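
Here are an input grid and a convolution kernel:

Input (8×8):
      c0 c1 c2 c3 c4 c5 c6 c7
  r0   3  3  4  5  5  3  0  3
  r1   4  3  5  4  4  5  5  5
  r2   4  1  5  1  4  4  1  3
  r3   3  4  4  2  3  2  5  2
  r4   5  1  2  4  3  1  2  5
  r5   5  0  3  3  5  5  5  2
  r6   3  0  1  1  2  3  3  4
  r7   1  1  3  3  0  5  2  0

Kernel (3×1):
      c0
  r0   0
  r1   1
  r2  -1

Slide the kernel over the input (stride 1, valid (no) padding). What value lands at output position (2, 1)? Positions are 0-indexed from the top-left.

The receptive field on the input at this output position is [1 / 4 / 1]. Elementwise product with the kernel and sum: 4·1 + 1·-1.

3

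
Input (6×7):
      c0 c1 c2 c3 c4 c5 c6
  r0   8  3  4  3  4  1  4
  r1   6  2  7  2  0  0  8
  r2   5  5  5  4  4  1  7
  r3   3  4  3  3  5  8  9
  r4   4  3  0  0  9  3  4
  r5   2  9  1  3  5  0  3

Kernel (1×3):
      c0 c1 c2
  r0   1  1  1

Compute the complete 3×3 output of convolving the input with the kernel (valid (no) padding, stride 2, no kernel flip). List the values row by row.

15 11 9
15 13 12
7 9 16

Output[0,0]: The receptive field on the input at this output position is [8 3 4]. Elementwise product with the kernel and sum: 8·1 + 3·1 + 4·1.
Output[0,1]: The receptive field on the input at this output position is [4 3 4]. Elementwise product with the kernel and sum: 4·1 + 3·1 + 4·1.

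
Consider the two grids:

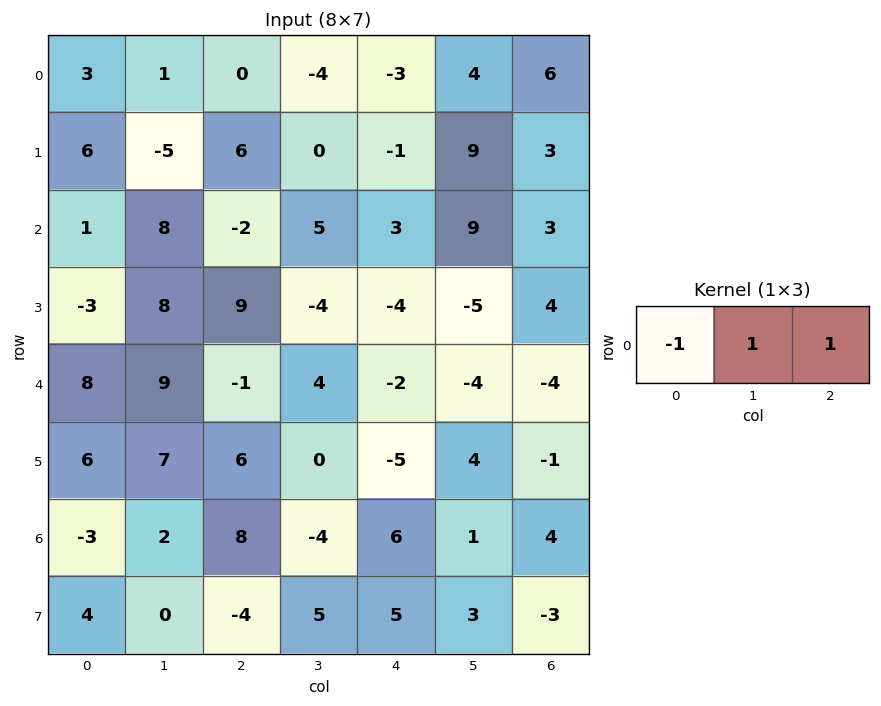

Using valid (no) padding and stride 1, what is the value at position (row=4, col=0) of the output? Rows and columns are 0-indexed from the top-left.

0

The receptive field on the input at this output position is [8 9 -1]. Elementwise product with the kernel and sum: 8·-1 + 9·1 + -1·1.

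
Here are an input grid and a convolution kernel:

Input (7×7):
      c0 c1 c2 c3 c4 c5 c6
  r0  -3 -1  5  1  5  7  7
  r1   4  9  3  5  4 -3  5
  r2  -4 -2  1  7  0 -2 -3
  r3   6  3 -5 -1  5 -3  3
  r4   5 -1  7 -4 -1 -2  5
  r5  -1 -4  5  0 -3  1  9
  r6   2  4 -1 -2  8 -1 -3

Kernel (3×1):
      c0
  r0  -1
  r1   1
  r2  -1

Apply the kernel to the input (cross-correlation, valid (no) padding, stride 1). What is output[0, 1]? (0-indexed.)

12

The receptive field on the input at this output position is [-1 / 9 / -2]. Elementwise product with the kernel and sum: -1·-1 + 9·1 + -2·-1.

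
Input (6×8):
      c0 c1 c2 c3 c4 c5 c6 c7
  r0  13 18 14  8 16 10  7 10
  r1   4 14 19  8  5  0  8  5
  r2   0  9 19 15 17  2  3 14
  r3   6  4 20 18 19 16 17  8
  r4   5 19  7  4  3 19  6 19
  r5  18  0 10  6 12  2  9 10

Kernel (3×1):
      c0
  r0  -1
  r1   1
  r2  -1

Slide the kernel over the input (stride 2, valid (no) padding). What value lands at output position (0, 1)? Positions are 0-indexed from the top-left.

-14

The receptive field on the input at this output position is [14 / 19 / 19]. Elementwise product with the kernel and sum: 14·-1 + 19·1 + 19·-1.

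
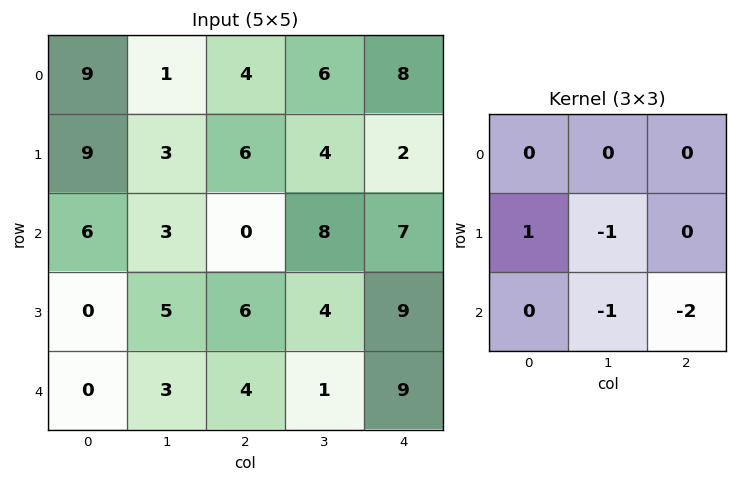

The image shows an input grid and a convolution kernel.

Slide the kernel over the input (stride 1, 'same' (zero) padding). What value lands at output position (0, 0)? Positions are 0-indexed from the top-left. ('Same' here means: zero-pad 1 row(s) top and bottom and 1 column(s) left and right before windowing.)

The receptive field on the zero-padded input at this output position is [0 0 0 / 0 9 1 / 0 9 3]. Elementwise product with the kernel and sum: 0·1 + 9·-1 + 9·-1 + 3·-2.

-24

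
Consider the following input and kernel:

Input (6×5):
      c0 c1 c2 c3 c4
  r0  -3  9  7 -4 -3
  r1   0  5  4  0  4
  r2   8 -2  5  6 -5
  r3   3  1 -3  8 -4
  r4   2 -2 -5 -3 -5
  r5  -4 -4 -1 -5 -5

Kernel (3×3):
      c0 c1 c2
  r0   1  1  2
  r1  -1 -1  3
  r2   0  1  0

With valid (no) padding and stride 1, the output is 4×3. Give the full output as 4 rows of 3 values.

25 4 11
23 21 -6
1 36 -19
-21 11 -15

Output[0,0]: The receptive field on the input at this output position is [-3 9 7 / 0 5 4 / 8 -2 5]. Elementwise product with the kernel and sum: -3·1 + 9·1 + 7·2 + 0·-1 + 5·-1 + 4·3 + -2·1.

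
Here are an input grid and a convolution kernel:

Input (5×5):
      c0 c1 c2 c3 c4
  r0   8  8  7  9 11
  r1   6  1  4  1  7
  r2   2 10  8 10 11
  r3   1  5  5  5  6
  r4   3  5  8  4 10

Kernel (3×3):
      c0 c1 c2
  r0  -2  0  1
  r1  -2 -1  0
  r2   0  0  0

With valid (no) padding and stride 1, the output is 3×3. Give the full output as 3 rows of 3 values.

Output[0,0]: The receptive field on the input at this output position is [8 8 7 / 6 1 4 / 2 10 8]. Elementwise product with the kernel and sum: 8·-2 + 7·1 + 6·-2 + 1·-1.
Output[0,1]: The receptive field on the input at this output position is [8 7 9 / 1 4 1 / 10 8 10]. Elementwise product with the kernel and sum: 8·-2 + 9·1 + 1·-2 + 4·-1.

-22 -13 -12
-22 -29 -27
-3 -25 -20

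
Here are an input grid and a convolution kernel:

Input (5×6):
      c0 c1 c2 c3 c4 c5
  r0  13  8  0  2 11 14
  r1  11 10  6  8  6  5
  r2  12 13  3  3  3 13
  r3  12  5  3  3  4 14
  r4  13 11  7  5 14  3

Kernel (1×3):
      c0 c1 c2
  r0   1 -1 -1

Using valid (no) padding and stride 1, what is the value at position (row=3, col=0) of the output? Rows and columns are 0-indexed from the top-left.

The receptive field on the input at this output position is [12 5 3]. Elementwise product with the kernel and sum: 12·1 + 5·-1 + 3·-1.

4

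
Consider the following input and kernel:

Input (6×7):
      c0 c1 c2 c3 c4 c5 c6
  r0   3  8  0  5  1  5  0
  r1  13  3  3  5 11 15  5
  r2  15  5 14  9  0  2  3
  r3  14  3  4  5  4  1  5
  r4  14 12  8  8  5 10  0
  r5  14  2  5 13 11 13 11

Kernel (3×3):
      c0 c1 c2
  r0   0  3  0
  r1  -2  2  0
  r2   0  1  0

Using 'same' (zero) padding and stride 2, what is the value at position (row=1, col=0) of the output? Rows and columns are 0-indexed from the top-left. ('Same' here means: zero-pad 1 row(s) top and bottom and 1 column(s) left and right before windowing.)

The receptive field on the zero-padded input at this output position is [0 13 3 / 0 15 5 / 0 14 3]. Elementwise product with the kernel and sum: 13·3 + 0·-2 + 15·2 + 14·1.

83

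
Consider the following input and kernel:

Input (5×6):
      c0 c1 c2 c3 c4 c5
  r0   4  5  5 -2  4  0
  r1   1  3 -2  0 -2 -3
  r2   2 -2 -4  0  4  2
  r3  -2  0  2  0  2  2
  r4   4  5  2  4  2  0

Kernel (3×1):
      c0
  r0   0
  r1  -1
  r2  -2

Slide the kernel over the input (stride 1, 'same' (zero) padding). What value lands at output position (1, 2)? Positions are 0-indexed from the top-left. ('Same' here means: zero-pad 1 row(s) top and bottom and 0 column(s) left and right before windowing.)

10

The receptive field on the zero-padded input at this output position is [5 / -2 / -4]. Elementwise product with the kernel and sum: -2·-1 + -4·-2.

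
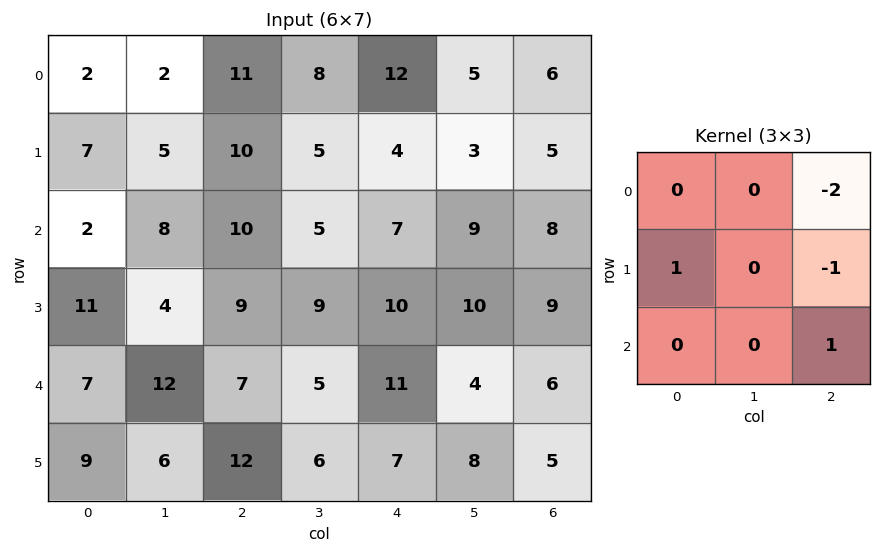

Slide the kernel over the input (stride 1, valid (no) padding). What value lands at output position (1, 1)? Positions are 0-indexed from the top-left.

2

The receptive field on the input at this output position is [5 10 5 / 8 10 5 / 4 9 9]. Elementwise product with the kernel and sum: 5·-2 + 8·1 + 5·-1 + 9·1.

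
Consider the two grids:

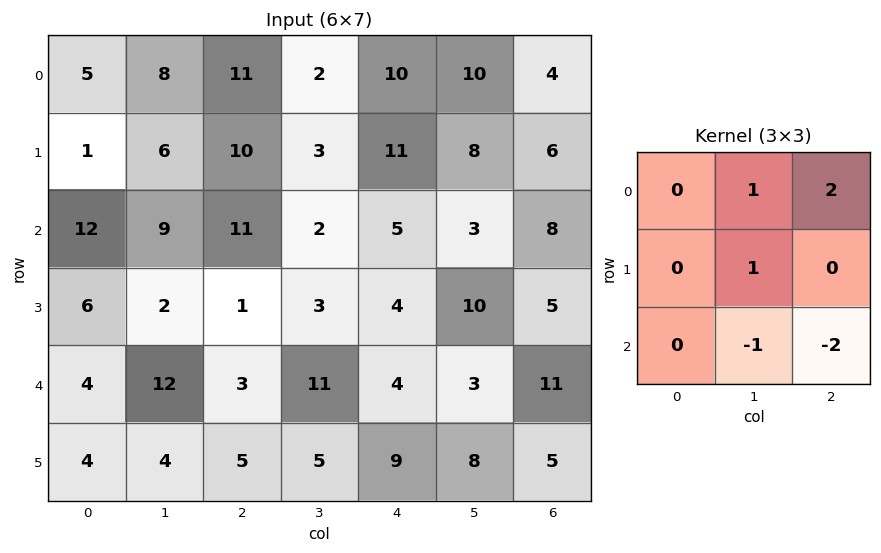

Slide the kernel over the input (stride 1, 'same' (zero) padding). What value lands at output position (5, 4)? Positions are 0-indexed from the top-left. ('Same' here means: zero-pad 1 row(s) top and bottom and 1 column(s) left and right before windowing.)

The receptive field on the zero-padded input at this output position is [11 4 3 / 5 9 8 / 0 0 0]. Elementwise product with the kernel and sum: 4·1 + 3·2 + 9·1 + 0·-1 + 0·-2.

19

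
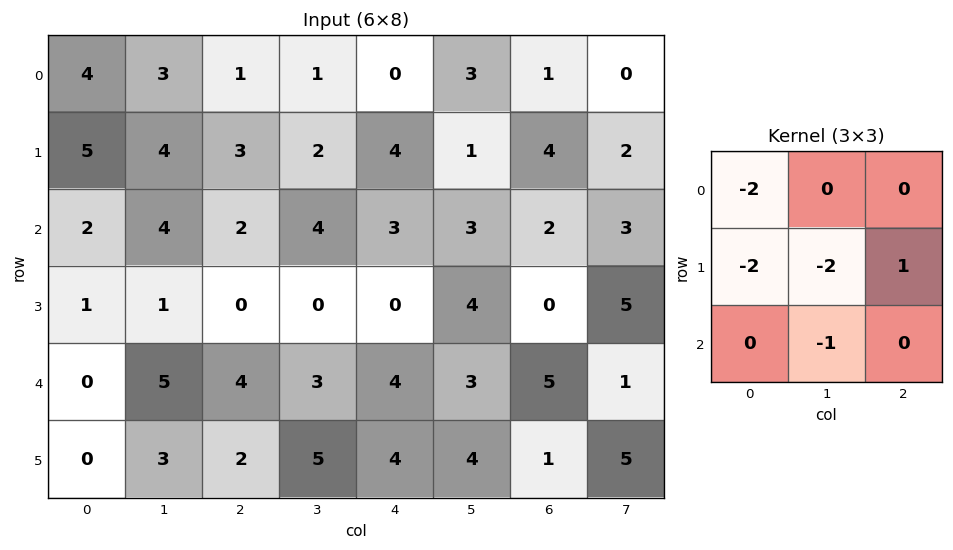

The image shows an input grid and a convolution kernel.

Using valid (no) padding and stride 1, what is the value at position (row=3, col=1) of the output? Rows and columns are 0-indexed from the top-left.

The receptive field on the input at this output position is [1 0 0 / 5 4 3 / 3 2 5]. Elementwise product with the kernel and sum: 1·-2 + 5·-2 + 4·-2 + 3·1 + 2·-1.

-19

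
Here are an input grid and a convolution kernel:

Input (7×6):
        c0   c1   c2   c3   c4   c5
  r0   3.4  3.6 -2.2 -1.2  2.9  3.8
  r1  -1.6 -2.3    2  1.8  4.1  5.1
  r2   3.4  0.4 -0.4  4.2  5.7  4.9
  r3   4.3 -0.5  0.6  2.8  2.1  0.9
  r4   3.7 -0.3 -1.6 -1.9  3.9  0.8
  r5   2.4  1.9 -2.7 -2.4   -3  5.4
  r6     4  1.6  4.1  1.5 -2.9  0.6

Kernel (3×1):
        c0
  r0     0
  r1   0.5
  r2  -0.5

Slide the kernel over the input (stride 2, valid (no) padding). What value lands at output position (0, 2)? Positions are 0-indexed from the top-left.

The receptive field on the input at this output position is [2.9 / 4.1 / 5.7]. Elementwise product with the kernel and sum: 4.1·0.5 + 5.7·-0.5.

-0.8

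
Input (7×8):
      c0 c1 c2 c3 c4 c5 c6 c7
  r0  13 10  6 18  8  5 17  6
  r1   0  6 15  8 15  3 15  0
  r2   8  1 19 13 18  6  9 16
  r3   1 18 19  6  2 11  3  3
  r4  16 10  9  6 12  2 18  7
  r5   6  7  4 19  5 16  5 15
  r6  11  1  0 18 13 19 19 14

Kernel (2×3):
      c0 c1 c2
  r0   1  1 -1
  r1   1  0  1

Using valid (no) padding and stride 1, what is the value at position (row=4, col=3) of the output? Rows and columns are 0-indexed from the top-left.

The receptive field on the input at this output position is [6 12 2 / 19 5 16]. Elementwise product with the kernel and sum: 6·1 + 12·1 + 2·-1 + 19·1 + 16·1.

51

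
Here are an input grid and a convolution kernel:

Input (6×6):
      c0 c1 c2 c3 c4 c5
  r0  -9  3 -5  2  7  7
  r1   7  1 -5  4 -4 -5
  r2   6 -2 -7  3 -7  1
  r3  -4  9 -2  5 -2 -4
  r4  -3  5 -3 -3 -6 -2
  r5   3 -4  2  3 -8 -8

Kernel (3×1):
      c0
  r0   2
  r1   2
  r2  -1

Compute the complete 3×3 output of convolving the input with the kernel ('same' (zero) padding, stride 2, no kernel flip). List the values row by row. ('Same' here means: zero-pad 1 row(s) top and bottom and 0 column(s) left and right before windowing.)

-25 -5 18
30 -22 -20
-17 -12 -8

Output[0,0]: The receptive field on the zero-padded input at this output position is [0 / -9 / 7]. Elementwise product with the kernel and sum: 0·2 + -9·2 + 7·-1.
Output[0,1]: The receptive field on the zero-padded input at this output position is [0 / -5 / -5]. Elementwise product with the kernel and sum: 0·2 + -5·2 + -5·-1.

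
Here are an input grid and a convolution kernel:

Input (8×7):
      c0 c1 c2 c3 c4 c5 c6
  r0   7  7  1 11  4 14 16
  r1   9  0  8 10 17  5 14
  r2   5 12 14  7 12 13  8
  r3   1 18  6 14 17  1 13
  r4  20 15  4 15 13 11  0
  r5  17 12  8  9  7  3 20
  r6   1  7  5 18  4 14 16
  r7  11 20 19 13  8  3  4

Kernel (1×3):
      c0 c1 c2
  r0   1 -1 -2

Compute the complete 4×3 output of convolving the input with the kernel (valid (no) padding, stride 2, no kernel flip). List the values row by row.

-2 -18 -42
-35 -17 -17
-3 -37 2
-16 -21 -42

Output[0,0]: The receptive field on the input at this output position is [7 7 1]. Elementwise product with the kernel and sum: 7·1 + 7·-1 + 1·-2.
Output[0,1]: The receptive field on the input at this output position is [1 11 4]. Elementwise product with the kernel and sum: 1·1 + 11·-1 + 4·-2.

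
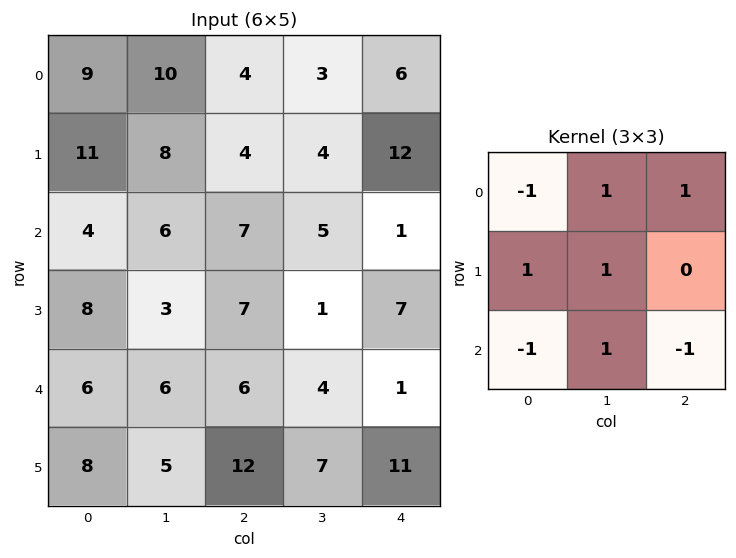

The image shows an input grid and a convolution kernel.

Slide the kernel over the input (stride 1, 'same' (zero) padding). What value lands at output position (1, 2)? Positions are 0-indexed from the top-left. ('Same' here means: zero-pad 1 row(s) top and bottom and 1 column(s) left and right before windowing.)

5

The receptive field on the zero-padded input at this output position is [10 4 3 / 8 4 4 / 6 7 5]. Elementwise product with the kernel and sum: 10·-1 + 4·1 + 3·1 + 8·1 + 4·1 + 6·-1 + 7·1 + 5·-1.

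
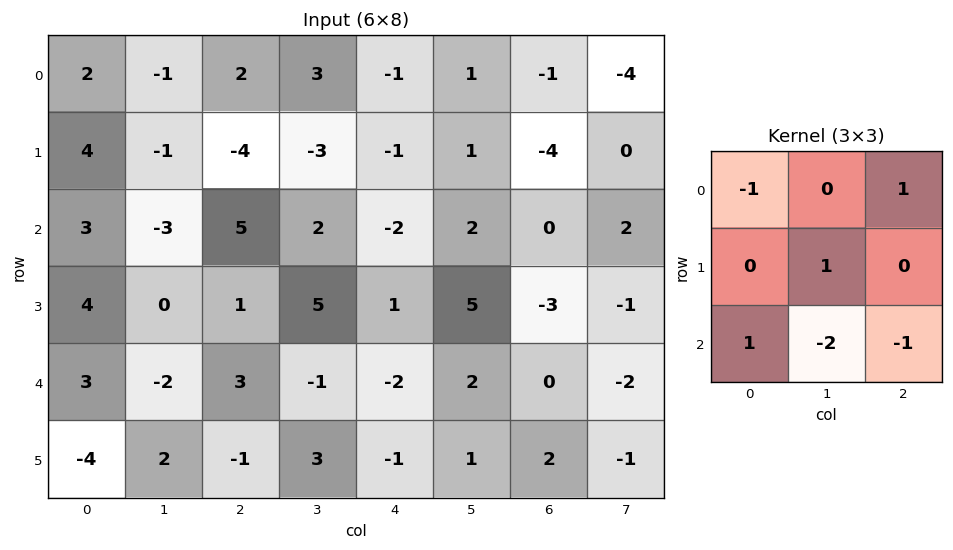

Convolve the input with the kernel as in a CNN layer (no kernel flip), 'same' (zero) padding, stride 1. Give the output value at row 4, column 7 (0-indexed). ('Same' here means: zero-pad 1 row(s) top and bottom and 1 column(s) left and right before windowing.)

The receptive field on the zero-padded input at this output position is [-3 -1 0 / 0 -2 0 / 2 -1 0]. Elementwise product with the kernel and sum: -3·-1 + 0·1 + -2·1 + 2·1 + -1·-2 + 0·-1.

5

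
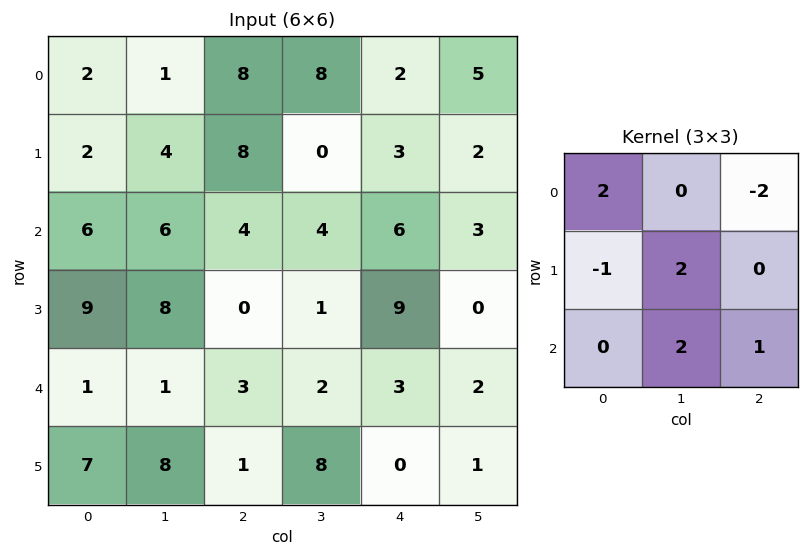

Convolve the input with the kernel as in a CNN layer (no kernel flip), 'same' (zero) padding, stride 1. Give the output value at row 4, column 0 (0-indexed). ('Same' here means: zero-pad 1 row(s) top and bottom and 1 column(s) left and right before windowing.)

The receptive field on the zero-padded input at this output position is [0 9 8 / 0 1 1 / 0 7 8]. Elementwise product with the kernel and sum: 0·2 + 8·-2 + 0·-1 + 1·2 + 7·2 + 8·1.

8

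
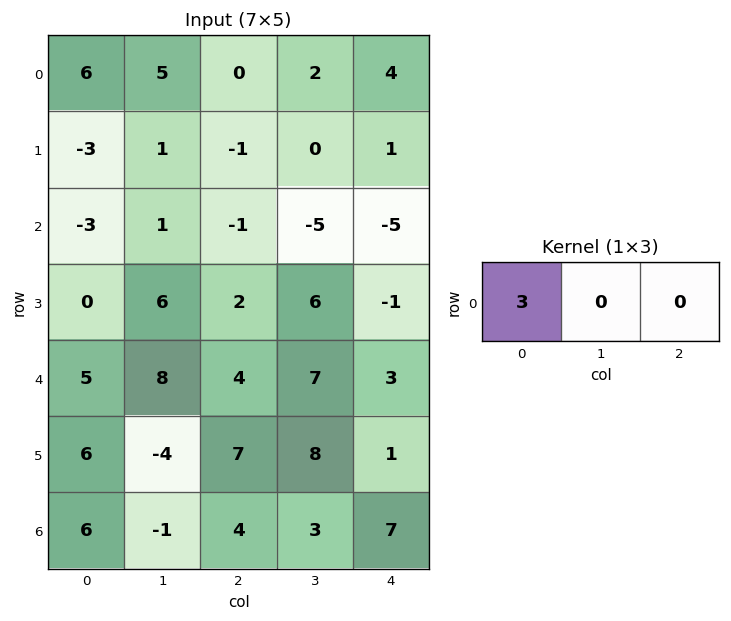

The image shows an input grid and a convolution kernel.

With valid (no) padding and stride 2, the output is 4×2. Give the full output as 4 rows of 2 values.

18 0
-9 -3
15 12
18 12

Output[0,0]: The receptive field on the input at this output position is [6 5 0]. Elementwise product with the kernel and sum: 6·3.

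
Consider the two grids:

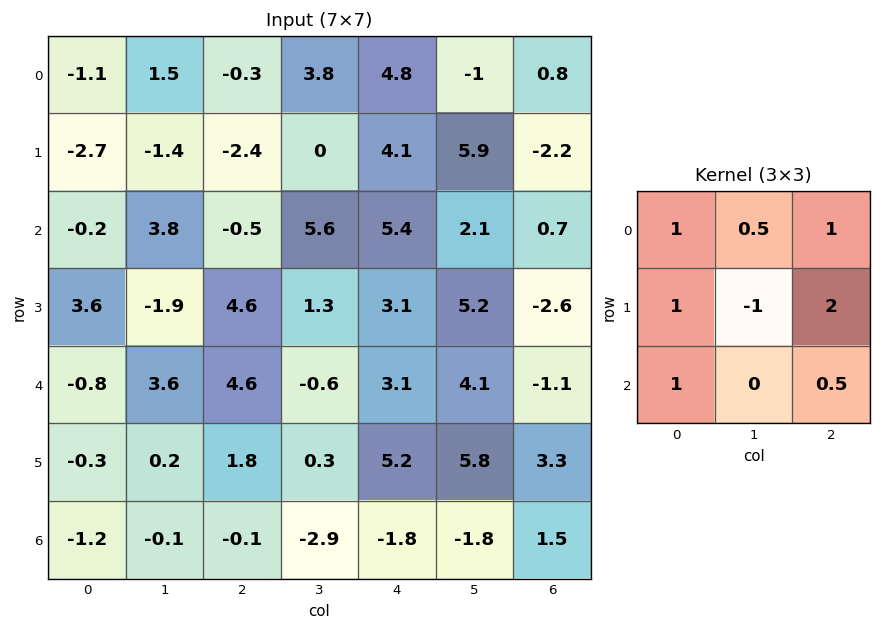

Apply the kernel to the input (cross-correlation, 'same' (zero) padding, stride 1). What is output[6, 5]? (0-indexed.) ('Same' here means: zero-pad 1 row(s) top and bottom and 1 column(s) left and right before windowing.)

14.4

The receptive field on the zero-padded input at this output position is [5.2 5.8 3.3 / -1.8 -1.8 1.5 / 0 0 0]. Elementwise product with the kernel and sum: 5.2·1 + 5.8·0.5 + 3.3·1 + -1.8·1 + -1.8·-1 + 1.5·2 + 0·1 + 0·0.5.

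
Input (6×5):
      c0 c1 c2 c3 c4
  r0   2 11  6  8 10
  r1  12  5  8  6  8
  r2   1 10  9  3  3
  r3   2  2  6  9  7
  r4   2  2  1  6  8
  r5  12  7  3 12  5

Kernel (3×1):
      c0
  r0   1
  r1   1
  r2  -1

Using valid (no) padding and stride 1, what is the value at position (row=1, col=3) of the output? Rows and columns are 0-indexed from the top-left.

The receptive field on the input at this output position is [6 / 3 / 9]. Elementwise product with the kernel and sum: 6·1 + 3·1 + 9·-1.

0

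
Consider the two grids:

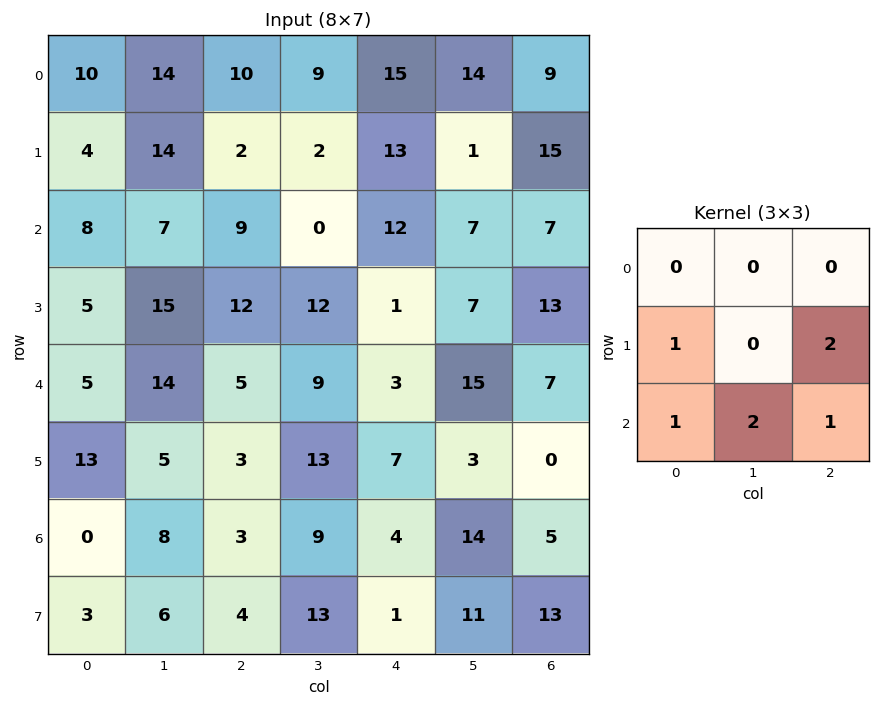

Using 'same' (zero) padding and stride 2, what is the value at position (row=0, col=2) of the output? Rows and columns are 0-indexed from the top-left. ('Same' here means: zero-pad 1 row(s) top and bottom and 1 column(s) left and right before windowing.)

66

The receptive field on the zero-padded input at this output position is [0 0 0 / 9 15 14 / 2 13 1]. Elementwise product with the kernel and sum: 9·1 + 14·2 + 2·1 + 13·2 + 1·1.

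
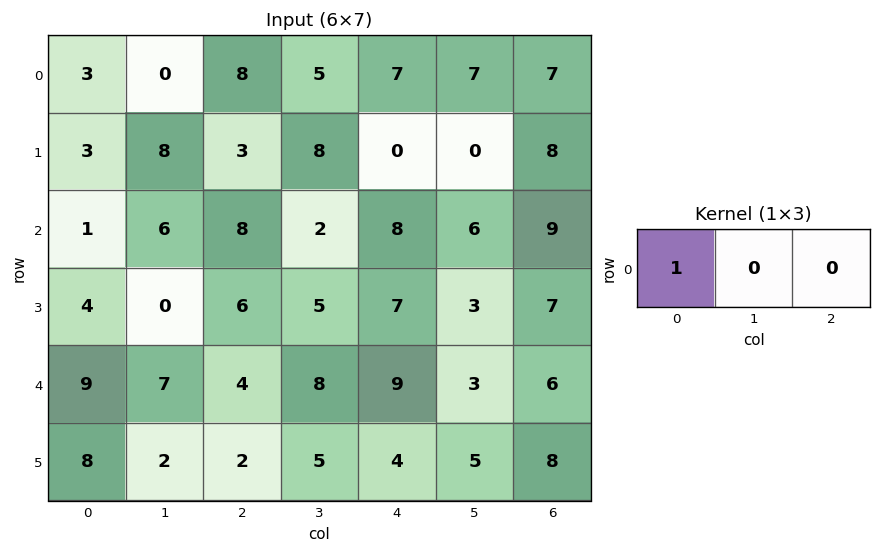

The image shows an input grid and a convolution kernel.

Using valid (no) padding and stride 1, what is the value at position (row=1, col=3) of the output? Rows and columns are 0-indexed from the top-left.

8

The receptive field on the input at this output position is [8 0 0]. Elementwise product with the kernel and sum: 8·1.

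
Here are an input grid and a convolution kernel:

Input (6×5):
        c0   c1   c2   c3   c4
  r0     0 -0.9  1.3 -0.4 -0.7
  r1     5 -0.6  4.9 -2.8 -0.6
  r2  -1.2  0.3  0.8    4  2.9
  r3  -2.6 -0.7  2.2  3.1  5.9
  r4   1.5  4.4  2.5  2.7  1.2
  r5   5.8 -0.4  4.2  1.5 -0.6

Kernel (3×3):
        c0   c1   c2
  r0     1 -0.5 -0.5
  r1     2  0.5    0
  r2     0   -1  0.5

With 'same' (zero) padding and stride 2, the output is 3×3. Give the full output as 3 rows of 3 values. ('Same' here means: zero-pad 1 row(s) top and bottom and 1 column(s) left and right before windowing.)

Output[0,0]: The receptive field on the zero-padded input at this output position is [0 0 0 / 0 0 -0.9 / 0 5 -0.6]. Elementwise product with the kernel and sum: 0·1 + 0·-0.5 + 0·-0.5 + 0·2 + 0·0.5 + 5·-1 + -0.6·0.5.

-5.3 -7.45 -0.55
-0.55 -1.3 1.05
-3.6 3.25 6.75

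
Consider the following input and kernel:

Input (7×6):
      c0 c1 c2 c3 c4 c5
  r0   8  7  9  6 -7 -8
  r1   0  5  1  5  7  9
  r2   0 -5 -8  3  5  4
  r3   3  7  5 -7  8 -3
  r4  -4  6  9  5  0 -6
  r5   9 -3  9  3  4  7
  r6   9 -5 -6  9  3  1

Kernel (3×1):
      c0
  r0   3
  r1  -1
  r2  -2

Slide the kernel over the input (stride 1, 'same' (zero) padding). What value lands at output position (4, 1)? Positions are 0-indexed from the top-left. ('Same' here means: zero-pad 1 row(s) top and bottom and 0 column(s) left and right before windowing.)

21

The receptive field on the zero-padded input at this output position is [7 / 6 / -3]. Elementwise product with the kernel and sum: 7·3 + 6·-1 + -3·-2.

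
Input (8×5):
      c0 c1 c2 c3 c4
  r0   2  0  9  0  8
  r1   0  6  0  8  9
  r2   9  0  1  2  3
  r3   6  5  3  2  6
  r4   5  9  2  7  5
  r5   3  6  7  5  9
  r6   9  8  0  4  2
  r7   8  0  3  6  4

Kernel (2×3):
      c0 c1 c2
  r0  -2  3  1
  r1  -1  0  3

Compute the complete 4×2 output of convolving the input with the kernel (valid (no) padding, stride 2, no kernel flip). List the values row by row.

5 17
-14 22
37 42
7 23

Output[0,0]: The receptive field on the input at this output position is [2 0 9 / 0 6 0]. Elementwise product with the kernel and sum: 2·-2 + 0·3 + 9·1 + 0·-1 + 0·3.
Output[0,1]: The receptive field on the input at this output position is [9 0 8 / 0 8 9]. Elementwise product with the kernel and sum: 9·-2 + 0·3 + 8·1 + 0·-1 + 9·3.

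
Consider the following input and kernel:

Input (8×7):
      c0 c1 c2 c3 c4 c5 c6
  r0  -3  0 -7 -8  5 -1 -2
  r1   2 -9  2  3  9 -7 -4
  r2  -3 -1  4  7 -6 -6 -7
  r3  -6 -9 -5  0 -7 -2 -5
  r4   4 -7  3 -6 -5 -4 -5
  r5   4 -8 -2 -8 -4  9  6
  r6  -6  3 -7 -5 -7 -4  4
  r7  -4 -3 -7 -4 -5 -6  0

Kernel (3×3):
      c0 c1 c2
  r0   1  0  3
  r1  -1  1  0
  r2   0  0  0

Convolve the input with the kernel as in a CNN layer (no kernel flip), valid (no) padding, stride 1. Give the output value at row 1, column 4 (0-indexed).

-3

The receptive field on the input at this output position is [9 -7 -4 / -6 -6 -7 / -7 -2 -5]. Elementwise product with the kernel and sum: 9·1 + -4·3 + -6·-1 + -6·1.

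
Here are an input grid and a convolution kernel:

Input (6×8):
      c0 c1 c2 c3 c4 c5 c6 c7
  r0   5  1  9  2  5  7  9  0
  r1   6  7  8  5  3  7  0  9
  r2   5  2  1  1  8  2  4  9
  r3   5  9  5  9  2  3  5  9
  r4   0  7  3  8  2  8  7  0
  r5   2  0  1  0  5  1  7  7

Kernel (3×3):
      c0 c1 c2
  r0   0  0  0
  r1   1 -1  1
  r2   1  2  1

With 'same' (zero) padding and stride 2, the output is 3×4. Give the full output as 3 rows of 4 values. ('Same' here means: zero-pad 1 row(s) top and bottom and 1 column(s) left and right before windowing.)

15 22 22 14
16 30 11 29
11 14 25 23

Output[0,0]: The receptive field on the zero-padded input at this output position is [0 0 0 / 0 5 1 / 0 6 7]. Elementwise product with the kernel and sum: 0·1 + 5·-1 + 1·1 + 0·1 + 6·2 + 7·1.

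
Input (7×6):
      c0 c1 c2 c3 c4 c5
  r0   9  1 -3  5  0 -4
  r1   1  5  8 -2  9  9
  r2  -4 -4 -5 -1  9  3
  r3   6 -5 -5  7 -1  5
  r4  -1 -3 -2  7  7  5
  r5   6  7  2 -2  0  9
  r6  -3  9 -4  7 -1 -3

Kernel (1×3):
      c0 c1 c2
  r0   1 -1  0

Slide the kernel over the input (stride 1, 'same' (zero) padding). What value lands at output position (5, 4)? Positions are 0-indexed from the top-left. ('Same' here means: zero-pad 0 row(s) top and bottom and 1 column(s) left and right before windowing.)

-2

The receptive field on the zero-padded input at this output position is [-2 0 9]. Elementwise product with the kernel and sum: -2·1 + 0·-1.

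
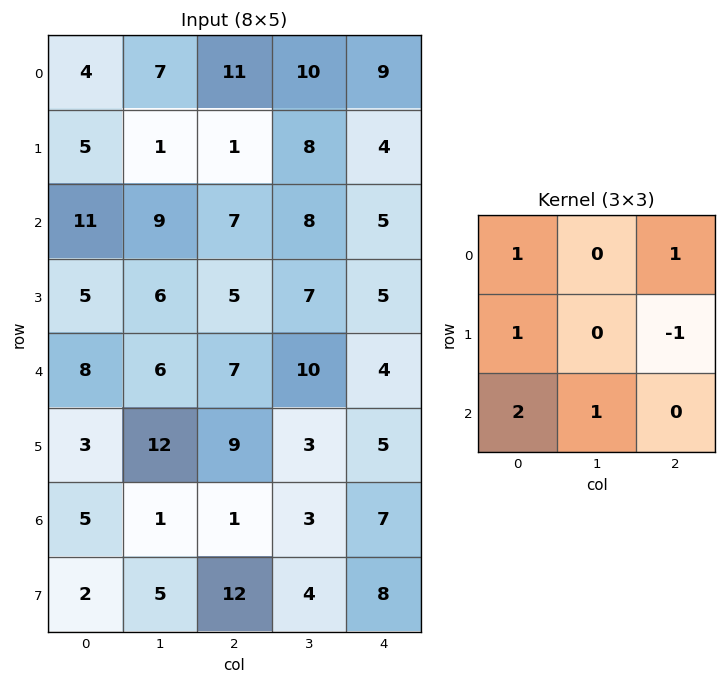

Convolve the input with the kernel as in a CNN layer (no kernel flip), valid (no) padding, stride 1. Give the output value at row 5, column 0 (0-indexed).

25

The receptive field on the input at this output position is [3 12 9 / 5 1 1 / 2 5 12]. Elementwise product with the kernel and sum: 3·1 + 9·1 + 5·1 + 1·-1 + 2·2 + 5·1.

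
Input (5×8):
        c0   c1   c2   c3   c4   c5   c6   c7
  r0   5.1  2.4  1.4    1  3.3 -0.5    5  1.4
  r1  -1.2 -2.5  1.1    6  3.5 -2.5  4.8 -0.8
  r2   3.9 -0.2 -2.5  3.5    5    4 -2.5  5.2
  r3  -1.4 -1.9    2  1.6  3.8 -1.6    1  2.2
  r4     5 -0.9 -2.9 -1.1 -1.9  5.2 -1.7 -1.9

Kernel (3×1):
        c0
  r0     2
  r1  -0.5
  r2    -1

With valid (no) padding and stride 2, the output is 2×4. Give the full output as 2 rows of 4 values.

6.9 4.75 -0.15 10.1
3.5 -3.1 10 -3.8

Output[0,0]: The receptive field on the input at this output position is [5.1 / -1.2 / 3.9]. Elementwise product with the kernel and sum: 5.1·2 + -1.2·-0.5 + 3.9·-1.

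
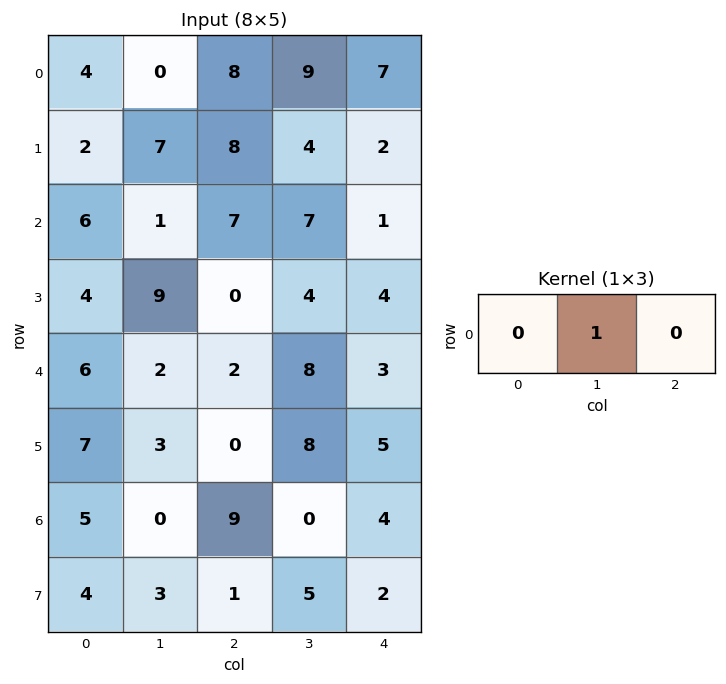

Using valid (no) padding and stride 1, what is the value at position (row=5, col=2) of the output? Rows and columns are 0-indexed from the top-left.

The receptive field on the input at this output position is [0 8 5]. Elementwise product with the kernel and sum: 8·1.

8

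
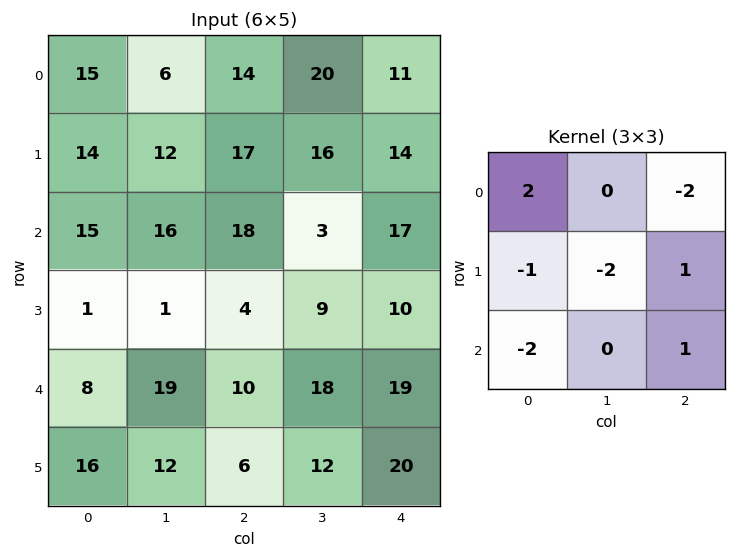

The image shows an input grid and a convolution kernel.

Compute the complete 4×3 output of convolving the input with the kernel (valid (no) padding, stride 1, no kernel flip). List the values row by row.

Output[0,0]: The receptive field on the input at this output position is [15 6 14 / 14 12 17 / 15 16 18]. Elementwise product with the kernel and sum: 15·2 + 14·-2 + 14·-1 + 12·-2 + 17·1 + 15·-2 + 18·1.
Output[0,1]: The receptive field on the input at this output position is [6 14 20 / 12 17 16 / 16 18 3]. Elementwise product with the kernel and sum: 6·2 + 20·-2 + 12·-1 + 17·-2 + 16·1 + 16·-2 + 3·1.

-31 -87 -48
-33 -50 1
-11 6 -11
-68 -49 -31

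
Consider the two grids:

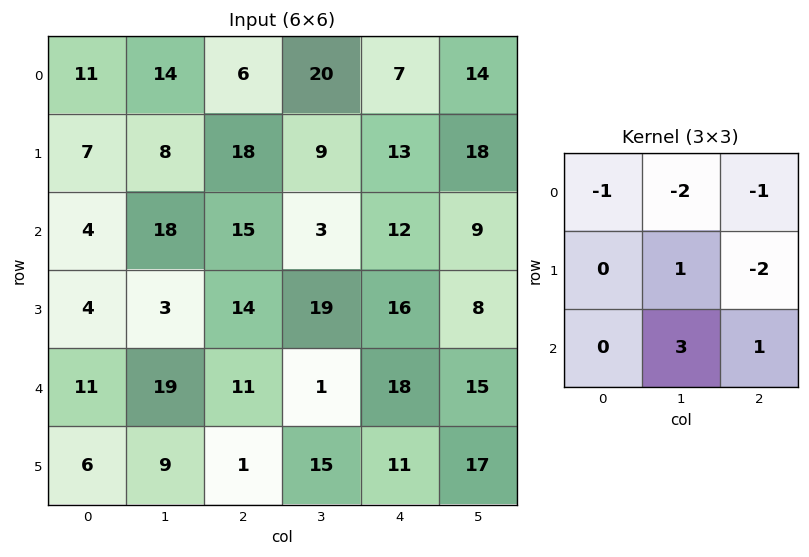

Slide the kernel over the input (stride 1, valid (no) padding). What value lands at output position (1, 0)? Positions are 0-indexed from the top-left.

-30

The receptive field on the input at this output position is [7 8 18 / 4 18 15 / 4 3 14]. Elementwise product with the kernel and sum: 7·-1 + 8·-2 + 18·-1 + 18·1 + 15·-2 + 3·3 + 14·1.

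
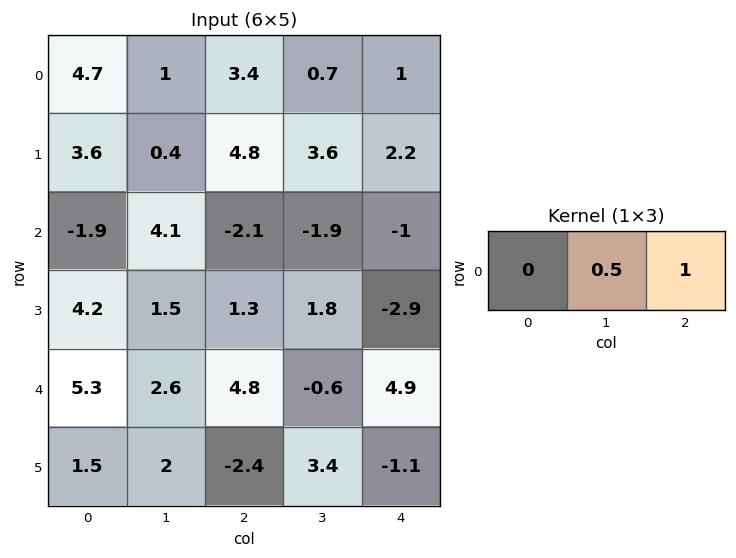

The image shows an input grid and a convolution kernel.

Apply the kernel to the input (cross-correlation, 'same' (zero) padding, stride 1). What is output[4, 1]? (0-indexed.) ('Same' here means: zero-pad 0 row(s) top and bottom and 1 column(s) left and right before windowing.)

6.1

The receptive field on the zero-padded input at this output position is [5.3 2.6 4.8]. Elementwise product with the kernel and sum: 2.6·0.5 + 4.8·1.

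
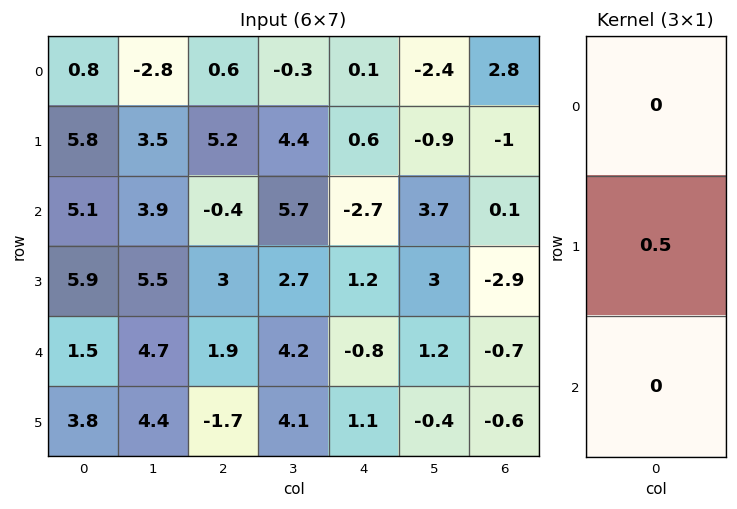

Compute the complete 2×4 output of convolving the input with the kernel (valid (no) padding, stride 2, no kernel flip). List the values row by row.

Output[0,0]: The receptive field on the input at this output position is [0.8 / 5.8 / 5.1]. Elementwise product with the kernel and sum: 5.8·0.5.
Output[0,1]: The receptive field on the input at this output position is [0.6 / 5.2 / -0.4]. Elementwise product with the kernel and sum: 5.2·0.5.

2.9 2.6 0.3 -0.5
2.95 1.5 0.6 -1.45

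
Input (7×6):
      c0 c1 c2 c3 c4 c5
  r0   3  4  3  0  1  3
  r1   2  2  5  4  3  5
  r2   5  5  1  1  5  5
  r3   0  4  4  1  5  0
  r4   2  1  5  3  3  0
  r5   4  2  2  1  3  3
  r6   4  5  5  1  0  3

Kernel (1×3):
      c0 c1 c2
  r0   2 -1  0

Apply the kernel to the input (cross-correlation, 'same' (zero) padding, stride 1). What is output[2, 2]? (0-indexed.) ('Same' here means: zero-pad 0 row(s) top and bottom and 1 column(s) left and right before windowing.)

9

The receptive field on the zero-padded input at this output position is [5 1 1]. Elementwise product with the kernel and sum: 5·2 + 1·-1.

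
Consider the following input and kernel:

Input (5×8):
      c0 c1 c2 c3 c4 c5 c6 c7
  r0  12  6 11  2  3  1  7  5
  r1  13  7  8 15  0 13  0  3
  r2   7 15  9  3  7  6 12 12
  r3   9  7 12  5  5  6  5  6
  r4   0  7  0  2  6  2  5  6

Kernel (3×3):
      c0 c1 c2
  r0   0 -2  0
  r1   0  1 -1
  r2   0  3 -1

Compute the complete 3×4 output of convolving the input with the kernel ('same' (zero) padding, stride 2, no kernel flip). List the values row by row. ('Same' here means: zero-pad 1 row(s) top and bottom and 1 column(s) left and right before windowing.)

Output[0,0]: The receptive field on the zero-padded input at this output position is [0 0 0 / 0 12 6 / 0 13 7]. Elementwise product with the kernel and sum: 0·-2 + 12·1 + 6·-1 + 13·3 + 7·-1.
Output[0,1]: The receptive field on the zero-padded input at this output position is [0 0 0 / 6 11 2 / 7 8 15]. Elementwise product with the kernel and sum: 0·-2 + 11·1 + 2·-1 + 8·3 + 15·-1.

38 18 -11 -1
-14 21 10 9
-25 -26 -6 -11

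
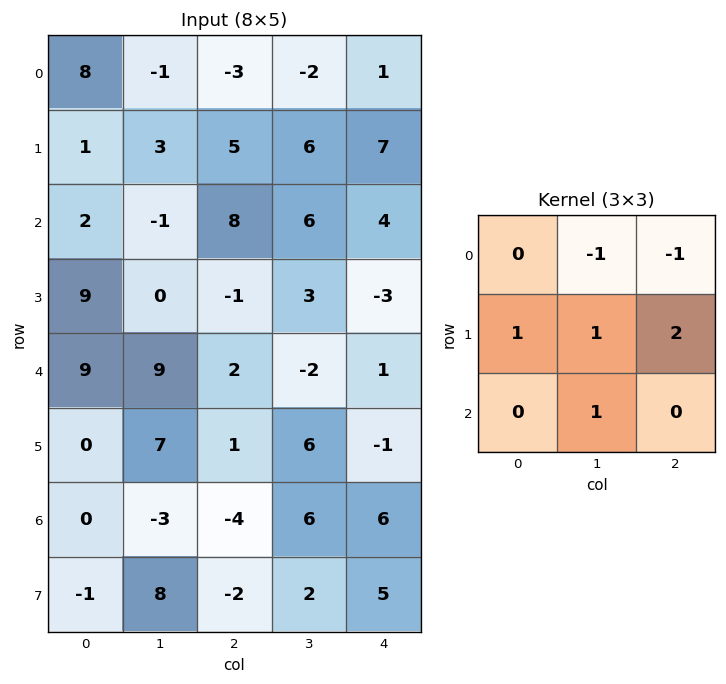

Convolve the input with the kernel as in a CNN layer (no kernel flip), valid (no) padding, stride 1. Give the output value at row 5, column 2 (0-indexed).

11

The receptive field on the input at this output position is [1 6 -1 / -4 6 6 / -2 2 5]. Elementwise product with the kernel and sum: 6·-1 + -1·-1 + -4·1 + 6·1 + 6·2 + 2·1.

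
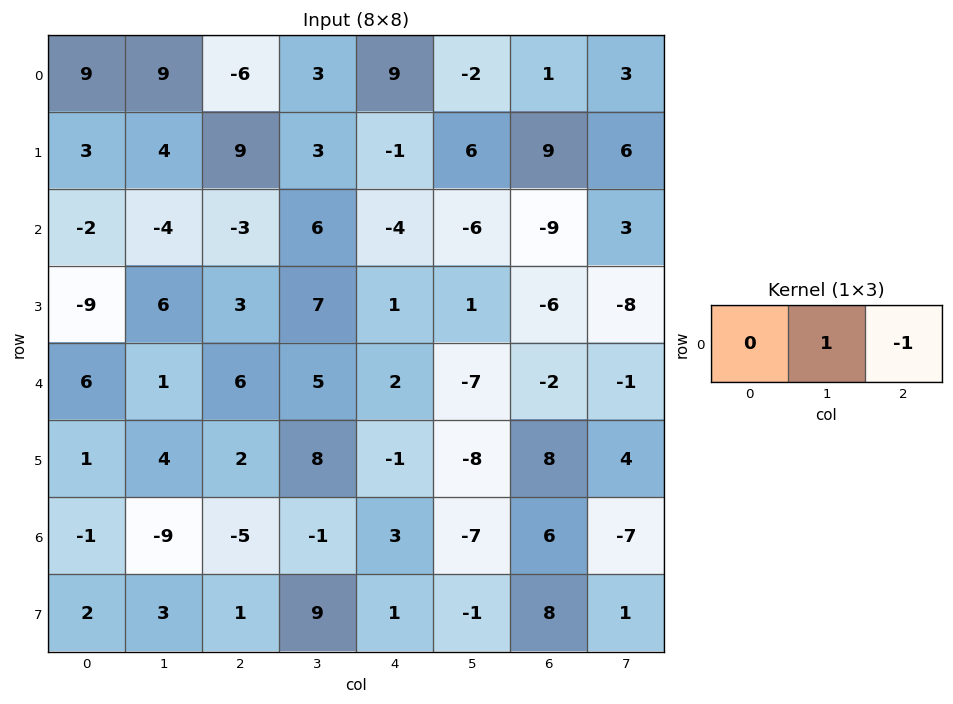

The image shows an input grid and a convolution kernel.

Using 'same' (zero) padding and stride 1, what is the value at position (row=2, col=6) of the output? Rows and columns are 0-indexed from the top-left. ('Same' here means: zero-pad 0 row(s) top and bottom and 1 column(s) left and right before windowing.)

The receptive field on the zero-padded input at this output position is [-6 -9 3]. Elementwise product with the kernel and sum: -9·1 + 3·-1.

-12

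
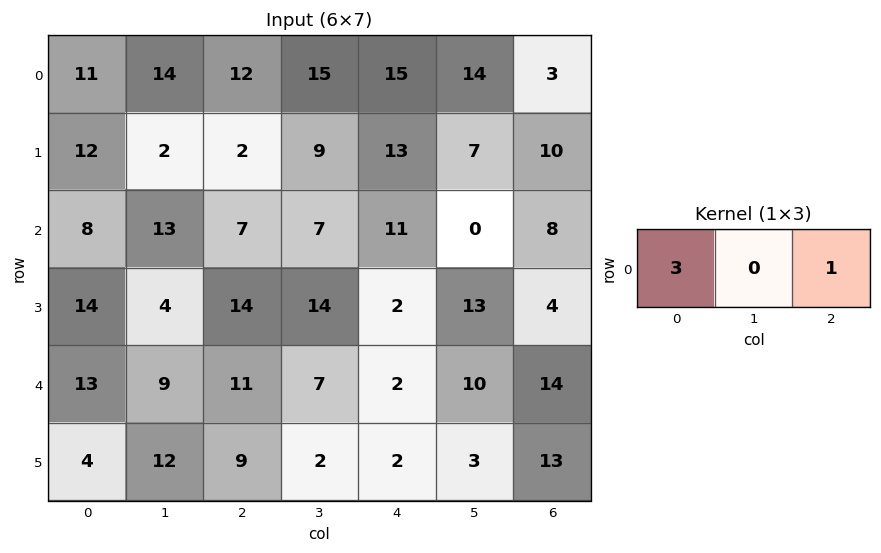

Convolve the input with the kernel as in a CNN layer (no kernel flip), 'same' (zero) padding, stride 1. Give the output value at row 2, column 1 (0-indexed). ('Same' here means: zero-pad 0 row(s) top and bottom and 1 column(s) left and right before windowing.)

The receptive field on the zero-padded input at this output position is [8 13 7]. Elementwise product with the kernel and sum: 8·3 + 7·1.

31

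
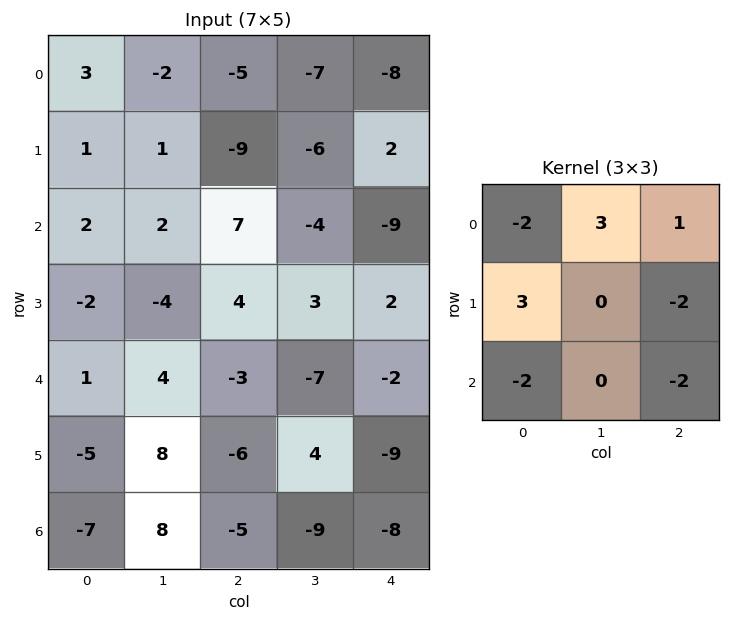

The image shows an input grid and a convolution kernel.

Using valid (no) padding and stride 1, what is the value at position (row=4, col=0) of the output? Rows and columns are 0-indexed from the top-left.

The receptive field on the input at this output position is [1 4 -3 / -5 8 -6 / -7 8 -5]. Elementwise product with the kernel and sum: 1·-2 + 4·3 + -3·1 + -5·3 + -6·-2 + -7·-2 + -5·-2.

28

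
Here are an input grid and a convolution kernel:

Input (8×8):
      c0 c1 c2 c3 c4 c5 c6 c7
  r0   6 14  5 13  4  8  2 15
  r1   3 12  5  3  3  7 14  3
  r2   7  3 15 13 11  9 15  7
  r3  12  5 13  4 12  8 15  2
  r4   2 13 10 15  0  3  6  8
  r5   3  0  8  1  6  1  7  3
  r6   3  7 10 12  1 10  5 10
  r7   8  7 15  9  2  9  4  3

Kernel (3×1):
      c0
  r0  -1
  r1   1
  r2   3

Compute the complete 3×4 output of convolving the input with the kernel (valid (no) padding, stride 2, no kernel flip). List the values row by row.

18 45 32 57
11 28 1 18
10 28 9 16

Output[0,0]: The receptive field on the input at this output position is [6 / 3 / 7]. Elementwise product with the kernel and sum: 6·-1 + 3·1 + 7·3.
Output[0,1]: The receptive field on the input at this output position is [5 / 5 / 15]. Elementwise product with the kernel and sum: 5·-1 + 5·1 + 15·3.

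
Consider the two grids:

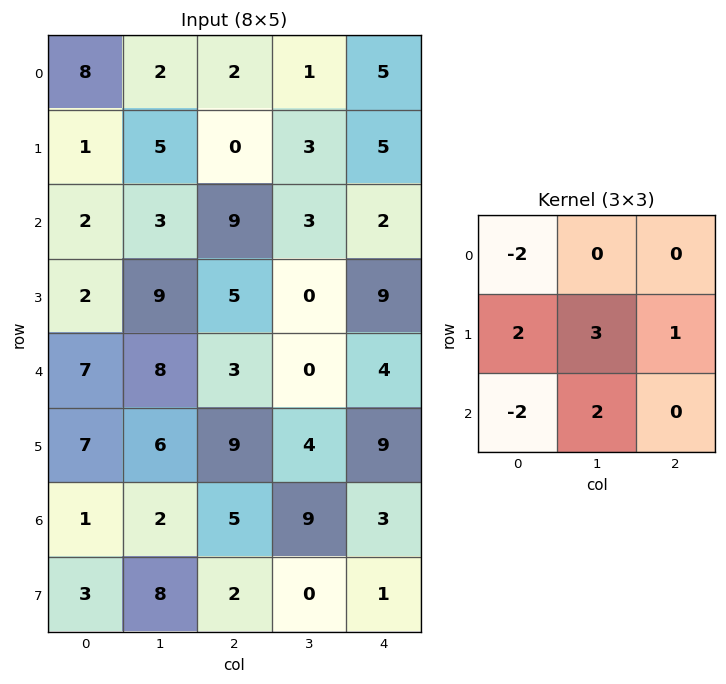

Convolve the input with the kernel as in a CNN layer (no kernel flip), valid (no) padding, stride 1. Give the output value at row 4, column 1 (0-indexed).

33

The receptive field on the input at this output position is [8 3 0 / 6 9 4 / 2 5 9]. Elementwise product with the kernel and sum: 8·-2 + 6·2 + 9·3 + 4·1 + 2·-2 + 5·2.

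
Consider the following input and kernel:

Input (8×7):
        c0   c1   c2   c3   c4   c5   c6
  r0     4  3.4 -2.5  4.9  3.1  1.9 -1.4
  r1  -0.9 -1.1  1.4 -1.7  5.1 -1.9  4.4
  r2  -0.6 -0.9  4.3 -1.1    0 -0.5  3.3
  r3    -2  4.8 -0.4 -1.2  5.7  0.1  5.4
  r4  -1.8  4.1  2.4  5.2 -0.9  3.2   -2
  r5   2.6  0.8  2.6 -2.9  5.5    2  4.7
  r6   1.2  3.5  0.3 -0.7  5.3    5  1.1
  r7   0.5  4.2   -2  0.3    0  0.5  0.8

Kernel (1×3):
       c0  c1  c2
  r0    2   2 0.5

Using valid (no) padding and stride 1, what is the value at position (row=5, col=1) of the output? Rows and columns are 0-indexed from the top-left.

The receptive field on the input at this output position is [0.8 2.6 -2.9]. Elementwise product with the kernel and sum: 0.8·2 + 2.6·2 + -2.9·0.5.

5.35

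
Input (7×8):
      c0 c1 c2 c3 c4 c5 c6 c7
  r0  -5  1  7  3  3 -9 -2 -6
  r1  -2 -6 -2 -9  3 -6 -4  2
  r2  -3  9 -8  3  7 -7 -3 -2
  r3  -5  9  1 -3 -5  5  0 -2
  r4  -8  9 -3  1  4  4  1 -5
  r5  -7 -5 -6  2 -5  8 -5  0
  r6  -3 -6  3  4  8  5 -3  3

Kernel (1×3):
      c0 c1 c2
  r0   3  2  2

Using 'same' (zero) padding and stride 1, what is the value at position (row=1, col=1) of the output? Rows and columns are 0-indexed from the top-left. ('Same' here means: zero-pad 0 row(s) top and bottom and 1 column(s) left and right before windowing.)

-22

The receptive field on the zero-padded input at this output position is [-2 -6 -2]. Elementwise product with the kernel and sum: -2·3 + -6·2 + -2·2.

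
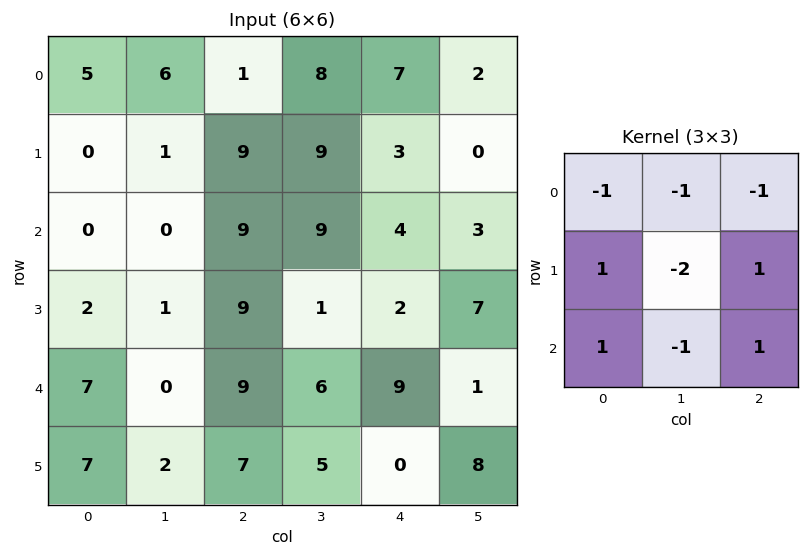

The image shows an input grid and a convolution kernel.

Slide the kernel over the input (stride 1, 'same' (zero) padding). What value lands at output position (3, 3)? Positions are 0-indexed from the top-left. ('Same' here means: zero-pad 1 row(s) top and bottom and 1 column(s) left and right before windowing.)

The receptive field on the zero-padded input at this output position is [9 9 4 / 9 1 2 / 9 6 9]. Elementwise product with the kernel and sum: 9·-1 + 9·-1 + 4·-1 + 9·1 + 1·-2 + 2·1 + 9·1 + 6·-1 + 9·1.

-1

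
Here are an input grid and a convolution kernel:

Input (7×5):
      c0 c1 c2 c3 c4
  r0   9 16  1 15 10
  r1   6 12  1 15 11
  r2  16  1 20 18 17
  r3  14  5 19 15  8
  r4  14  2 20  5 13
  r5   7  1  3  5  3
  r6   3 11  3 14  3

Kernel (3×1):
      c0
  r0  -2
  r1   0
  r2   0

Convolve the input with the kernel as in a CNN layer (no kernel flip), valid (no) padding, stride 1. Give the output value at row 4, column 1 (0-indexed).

The receptive field on the input at this output position is [2 / 1 / 11]. Elementwise product with the kernel and sum: 2·-2.

-4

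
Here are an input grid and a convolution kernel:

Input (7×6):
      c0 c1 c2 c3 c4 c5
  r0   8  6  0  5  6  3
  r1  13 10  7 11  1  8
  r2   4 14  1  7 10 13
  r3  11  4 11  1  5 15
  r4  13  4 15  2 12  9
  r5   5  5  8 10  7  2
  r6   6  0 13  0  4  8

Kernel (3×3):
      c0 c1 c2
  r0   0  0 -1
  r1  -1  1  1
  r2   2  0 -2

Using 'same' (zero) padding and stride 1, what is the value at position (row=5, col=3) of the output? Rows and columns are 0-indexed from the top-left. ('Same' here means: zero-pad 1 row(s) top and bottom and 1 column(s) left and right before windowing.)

The receptive field on the zero-padded input at this output position is [15 2 12 / 8 10 7 / 13 0 4]. Elementwise product with the kernel and sum: 12·-1 + 8·-1 + 10·1 + 7·1 + 13·2 + 4·-2.

15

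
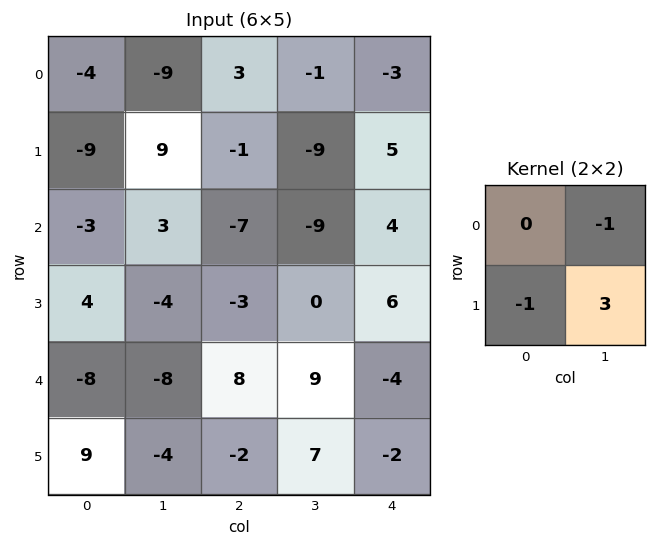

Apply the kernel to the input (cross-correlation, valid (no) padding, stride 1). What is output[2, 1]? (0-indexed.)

The receptive field on the input at this output position is [3 -7 / -4 -3]. Elementwise product with the kernel and sum: -7·-1 + -4·-1 + -3·3.

2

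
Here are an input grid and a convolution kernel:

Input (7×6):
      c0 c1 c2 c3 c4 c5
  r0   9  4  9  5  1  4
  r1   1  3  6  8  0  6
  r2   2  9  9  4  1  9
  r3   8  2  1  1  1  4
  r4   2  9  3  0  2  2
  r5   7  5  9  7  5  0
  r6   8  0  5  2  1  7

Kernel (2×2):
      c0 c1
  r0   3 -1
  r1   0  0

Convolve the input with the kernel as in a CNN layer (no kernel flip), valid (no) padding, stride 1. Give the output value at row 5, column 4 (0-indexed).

15

The receptive field on the input at this output position is [5 0 / 1 7]. Elementwise product with the kernel and sum: 5·3 + 0·-1.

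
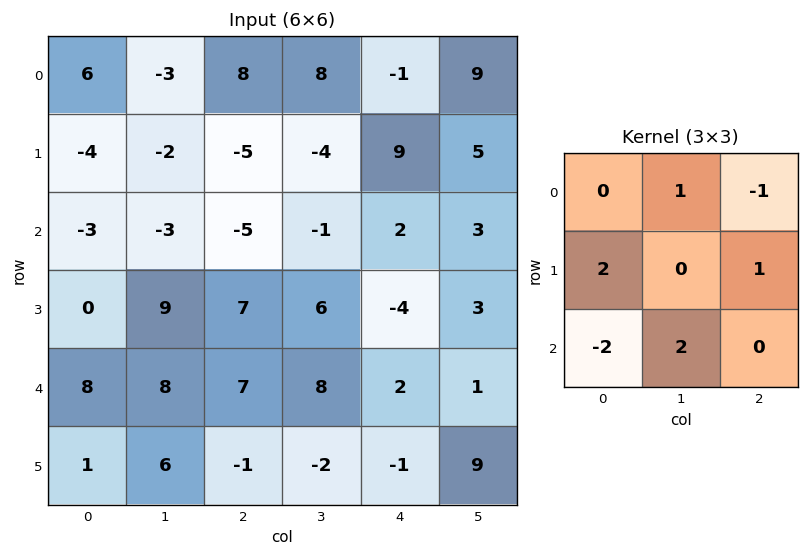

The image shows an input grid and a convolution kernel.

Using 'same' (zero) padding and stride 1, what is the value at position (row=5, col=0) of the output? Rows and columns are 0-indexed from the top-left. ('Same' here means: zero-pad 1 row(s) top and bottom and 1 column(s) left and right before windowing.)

The receptive field on the zero-padded input at this output position is [0 8 8 / 0 1 6 / 0 0 0]. Elementwise product with the kernel and sum: 8·1 + 8·-1 + 0·2 + 6·1 + 0·-2 + 0·2.

6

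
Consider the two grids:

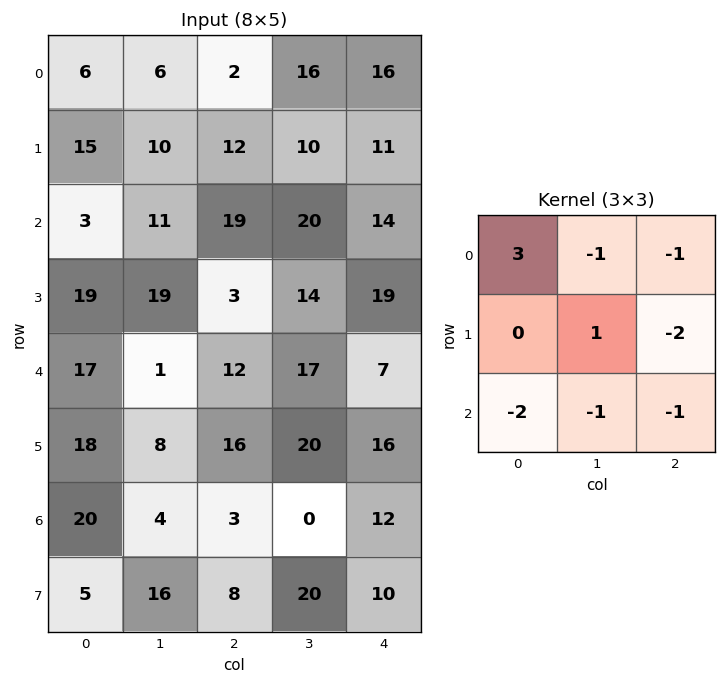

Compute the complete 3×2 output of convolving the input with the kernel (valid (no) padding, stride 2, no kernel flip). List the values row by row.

-40 -110
-55 -49
-33 -18

Output[0,0]: The receptive field on the input at this output position is [6 6 2 / 15 10 12 / 3 11 19]. Elementwise product with the kernel and sum: 6·3 + 6·-1 + 2·-1 + 10·1 + 12·-2 + 3·-2 + 11·-1 + 19·-1.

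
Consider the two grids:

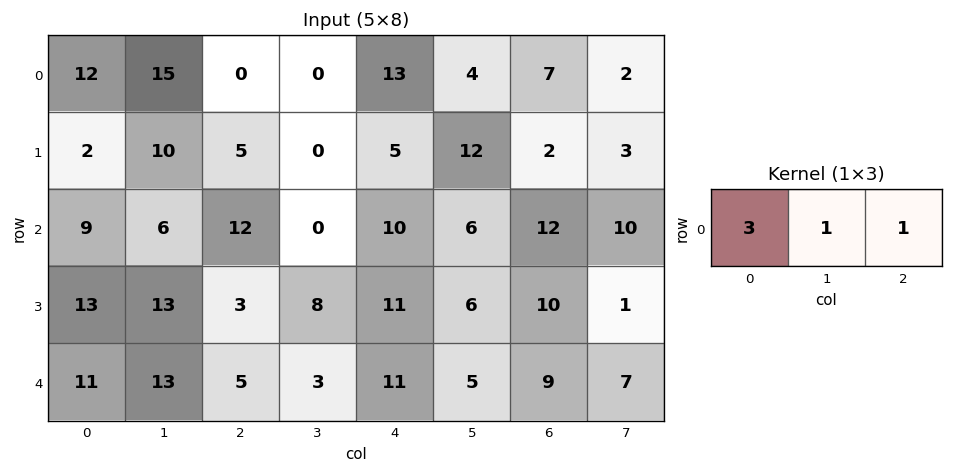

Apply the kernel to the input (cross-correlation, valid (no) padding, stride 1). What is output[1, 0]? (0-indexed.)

The receptive field on the input at this output position is [2 10 5]. Elementwise product with the kernel and sum: 2·3 + 10·1 + 5·1.

21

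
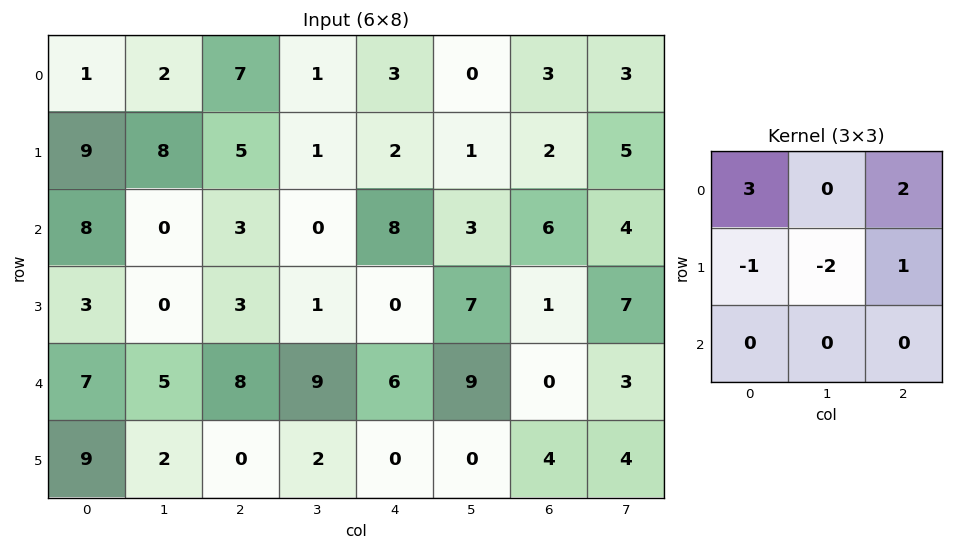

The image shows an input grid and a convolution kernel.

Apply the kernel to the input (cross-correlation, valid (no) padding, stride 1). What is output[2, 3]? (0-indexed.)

12

The receptive field on the input at this output position is [0 8 3 / 1 0 7 / 9 6 9]. Elementwise product with the kernel and sum: 0·3 + 3·2 + 1·-1 + 0·-2 + 7·1.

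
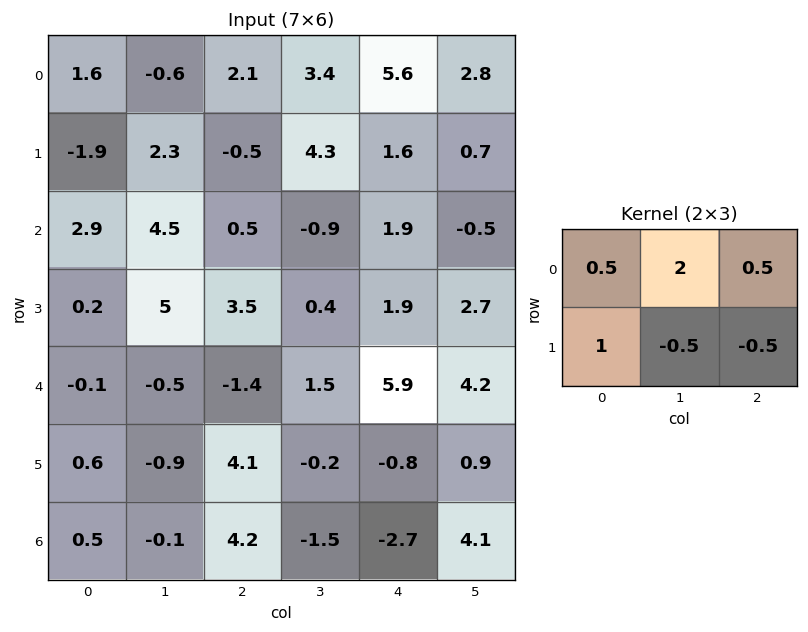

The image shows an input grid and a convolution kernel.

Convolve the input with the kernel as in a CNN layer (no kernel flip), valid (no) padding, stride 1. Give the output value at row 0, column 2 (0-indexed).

7.2

The receptive field on the input at this output position is [2.1 3.4 5.6 / -0.5 4.3 1.6]. Elementwise product with the kernel and sum: 2.1·0.5 + 3.4·2 + 5.6·0.5 + -0.5·1 + 4.3·-0.5 + 1.6·-0.5.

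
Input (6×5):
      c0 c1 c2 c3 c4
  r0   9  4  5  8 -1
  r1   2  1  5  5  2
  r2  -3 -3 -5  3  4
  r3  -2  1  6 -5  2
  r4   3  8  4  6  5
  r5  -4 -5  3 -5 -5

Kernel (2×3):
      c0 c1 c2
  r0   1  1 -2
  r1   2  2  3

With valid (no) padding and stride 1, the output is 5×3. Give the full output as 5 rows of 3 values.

Output[0,0]: The receptive field on the input at this output position is [9 4 5 / 2 1 5]. Elementwise product with the kernel and sum: 9·1 + 4·1 + 5·-2 + 2·2 + 1·2 + 5·3.

24 20 41
-34 -11 14
20 -15 -2
21 59 32
-6 -19 -19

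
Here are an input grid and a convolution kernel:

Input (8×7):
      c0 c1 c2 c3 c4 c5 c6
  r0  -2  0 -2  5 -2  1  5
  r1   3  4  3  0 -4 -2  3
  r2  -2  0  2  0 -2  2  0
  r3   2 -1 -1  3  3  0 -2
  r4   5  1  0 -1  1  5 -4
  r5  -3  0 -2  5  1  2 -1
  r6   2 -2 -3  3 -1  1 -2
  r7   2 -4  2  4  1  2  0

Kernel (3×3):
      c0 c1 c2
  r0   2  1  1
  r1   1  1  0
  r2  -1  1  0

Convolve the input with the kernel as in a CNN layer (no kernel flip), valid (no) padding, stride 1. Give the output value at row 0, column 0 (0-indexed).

3

The receptive field on the input at this output position is [-2 0 -2 / 3 4 3 / -2 0 2]. Elementwise product with the kernel and sum: -2·2 + 0·1 + -2·1 + 3·1 + 4·1 + -2·-1 + 0·1.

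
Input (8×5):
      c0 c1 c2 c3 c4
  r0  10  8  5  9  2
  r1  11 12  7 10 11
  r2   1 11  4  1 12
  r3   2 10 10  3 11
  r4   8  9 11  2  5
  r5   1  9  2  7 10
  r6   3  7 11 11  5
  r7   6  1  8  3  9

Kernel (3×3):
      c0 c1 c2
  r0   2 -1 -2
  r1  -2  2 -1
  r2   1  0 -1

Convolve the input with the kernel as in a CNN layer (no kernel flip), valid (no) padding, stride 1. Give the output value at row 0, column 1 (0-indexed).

-17

The receptive field on the input at this output position is [8 5 9 / 12 7 10 / 11 4 1]. Elementwise product with the kernel and sum: 8·2 + 5·-1 + 9·-2 + 12·-2 + 7·2 + 10·-1 + 11·1 + 1·-1.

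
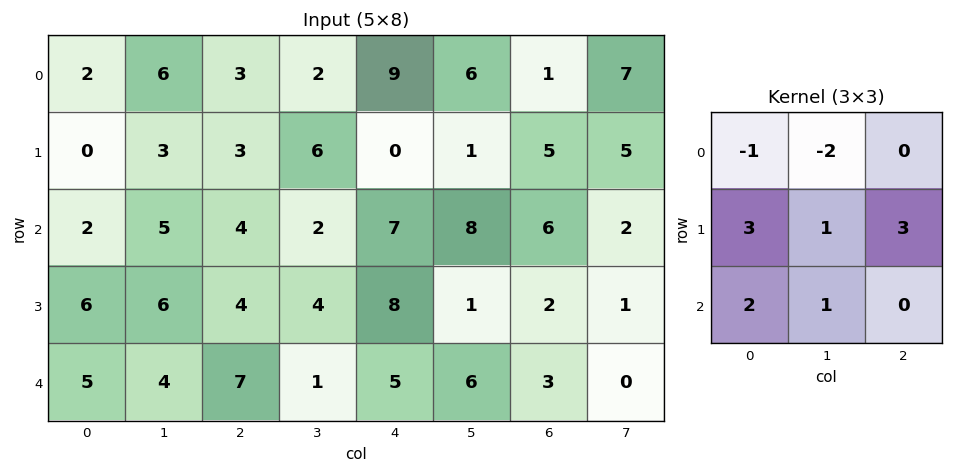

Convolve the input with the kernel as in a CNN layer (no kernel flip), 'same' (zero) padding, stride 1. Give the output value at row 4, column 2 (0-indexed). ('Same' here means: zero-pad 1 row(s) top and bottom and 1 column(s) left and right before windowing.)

8

The receptive field on the zero-padded input at this output position is [6 4 4 / 4 7 1 / 0 0 0]. Elementwise product with the kernel and sum: 6·-1 + 4·-2 + 4·3 + 7·1 + 1·3 + 0·2 + 0·1.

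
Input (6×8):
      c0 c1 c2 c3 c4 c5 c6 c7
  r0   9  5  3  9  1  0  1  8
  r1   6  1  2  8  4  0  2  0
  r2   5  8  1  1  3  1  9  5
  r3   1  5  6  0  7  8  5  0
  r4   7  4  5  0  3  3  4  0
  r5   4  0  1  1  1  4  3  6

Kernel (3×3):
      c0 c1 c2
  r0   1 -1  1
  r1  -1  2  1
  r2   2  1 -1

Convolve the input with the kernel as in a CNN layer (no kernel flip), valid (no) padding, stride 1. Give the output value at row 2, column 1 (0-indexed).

28

The receptive field on the input at this output position is [8 1 1 / 5 6 0 / 4 5 0]. Elementwise product with the kernel and sum: 8·1 + 1·-1 + 1·1 + 5·-1 + 6·2 + 0·1 + 4·2 + 5·1 + 0·-1.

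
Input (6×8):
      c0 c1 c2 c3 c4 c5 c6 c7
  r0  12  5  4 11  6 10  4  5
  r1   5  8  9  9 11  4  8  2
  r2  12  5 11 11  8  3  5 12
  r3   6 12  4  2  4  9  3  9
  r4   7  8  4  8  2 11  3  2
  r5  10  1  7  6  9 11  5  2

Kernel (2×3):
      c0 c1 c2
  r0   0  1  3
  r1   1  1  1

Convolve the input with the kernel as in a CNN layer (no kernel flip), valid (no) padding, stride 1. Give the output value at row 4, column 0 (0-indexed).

The receptive field on the input at this output position is [7 8 4 / 10 1 7]. Elementwise product with the kernel and sum: 8·1 + 4·3 + 10·1 + 1·1 + 7·1.

38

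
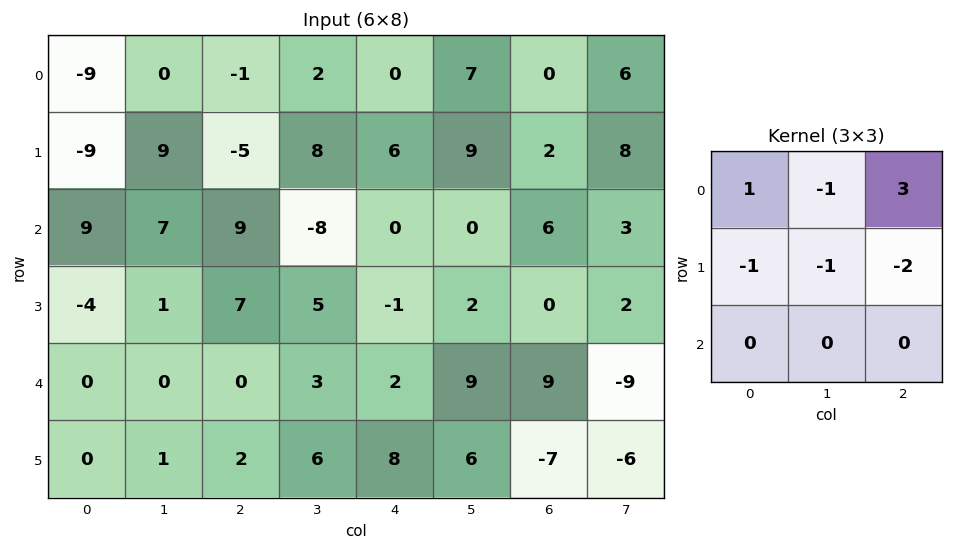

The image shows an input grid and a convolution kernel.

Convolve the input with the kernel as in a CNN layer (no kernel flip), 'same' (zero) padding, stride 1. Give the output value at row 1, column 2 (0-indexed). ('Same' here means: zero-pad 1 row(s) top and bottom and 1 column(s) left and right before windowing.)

The receptive field on the zero-padded input at this output position is [0 -1 2 / 9 -5 8 / 7 9 -8]. Elementwise product with the kernel and sum: 0·1 + -1·-1 + 2·3 + 9·-1 + -5·-1 + 8·-2.

-13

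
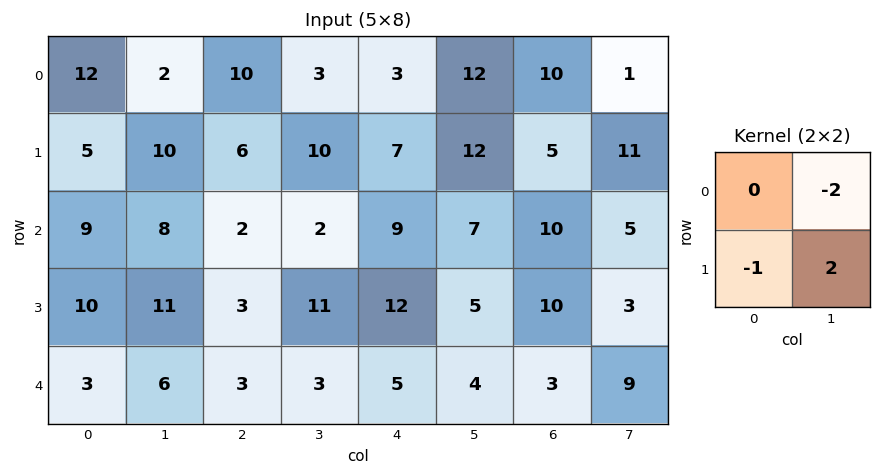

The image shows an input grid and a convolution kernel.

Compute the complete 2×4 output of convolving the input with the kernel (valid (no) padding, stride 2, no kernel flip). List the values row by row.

Output[0,0]: The receptive field on the input at this output position is [12 2 / 5 10]. Elementwise product with the kernel and sum: 2·-2 + 5·-1 + 10·2.

11 8 -7 15
-4 15 -16 -14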